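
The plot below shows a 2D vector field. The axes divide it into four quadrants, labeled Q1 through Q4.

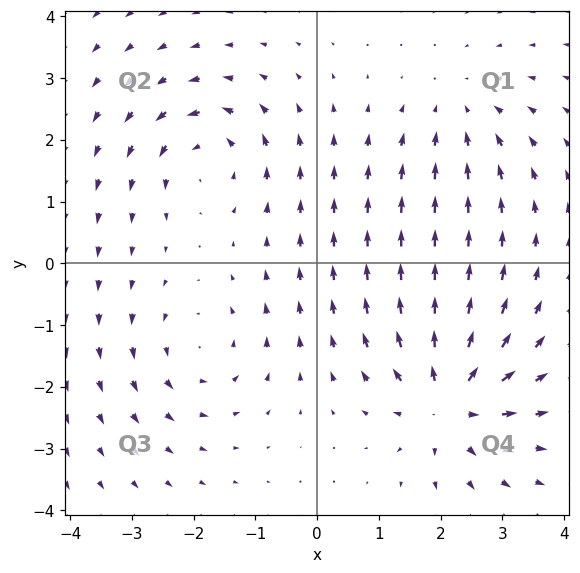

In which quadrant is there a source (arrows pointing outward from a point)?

Q4

The source sits at approximately (2.1, -2.2), which lies in quadrant Q4. The divergence there is about +5, positive as expected for a source.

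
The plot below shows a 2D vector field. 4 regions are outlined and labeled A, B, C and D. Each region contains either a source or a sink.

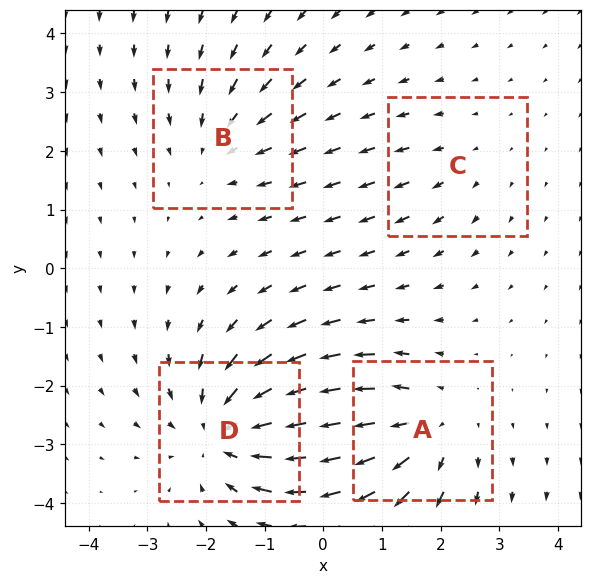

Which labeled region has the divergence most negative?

Divergence at each region's feature centre — A: about +4, B: about -3, C: about +2, D: about -5. Region D is most negative.

D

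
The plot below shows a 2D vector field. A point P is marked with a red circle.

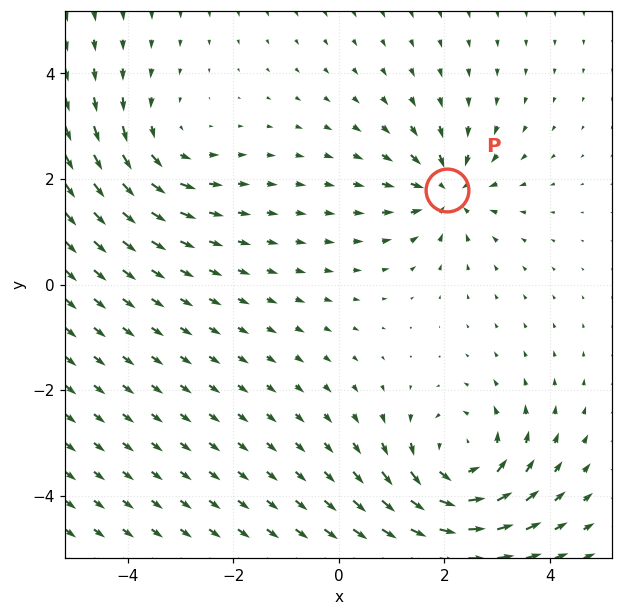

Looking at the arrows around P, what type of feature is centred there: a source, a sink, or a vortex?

At P (2.1, 1.8) the arrows converge inward. Divergence about -4, curl ≈0 — negative divergence with near-zero curl is a sink.

sink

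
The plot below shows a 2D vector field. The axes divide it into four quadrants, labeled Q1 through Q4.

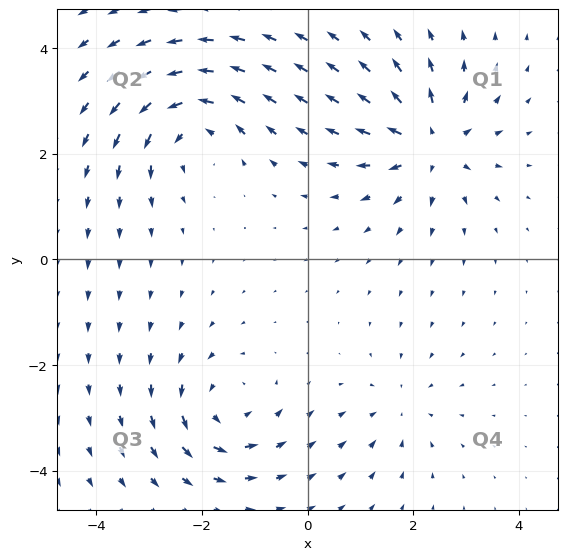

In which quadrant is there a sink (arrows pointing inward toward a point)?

The sink sits at approximately (1.7, -2.8), which lies in quadrant Q4. The divergence there is about -3, negative as expected for a sink.

Q4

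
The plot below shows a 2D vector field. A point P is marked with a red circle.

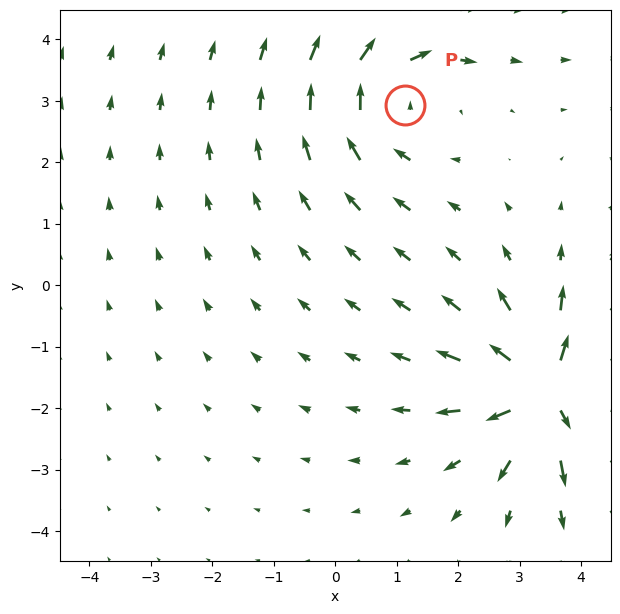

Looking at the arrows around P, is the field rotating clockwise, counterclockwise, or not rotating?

Near P at (1.1, 2.9) the arrows circulate clockwise. The curl (z-component) there is about -3; negative curl means clockwise rotation.

clockwise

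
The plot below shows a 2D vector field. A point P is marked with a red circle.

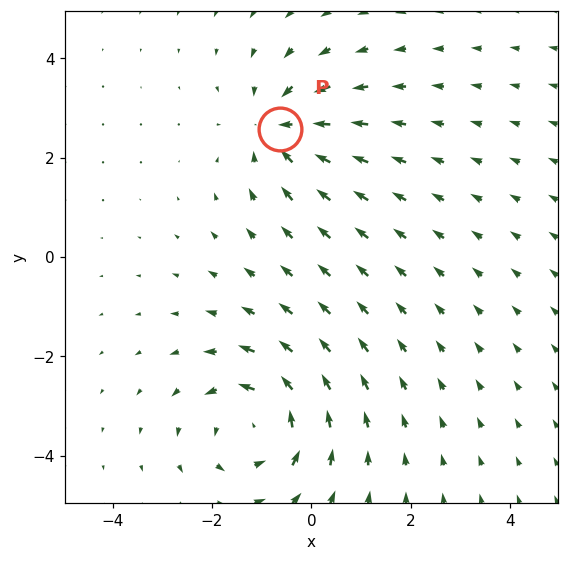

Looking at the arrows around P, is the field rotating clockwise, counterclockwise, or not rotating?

not rotating

Near P at (-0.6, 2.6) the arrows show no circulation. The curl there is ≈0.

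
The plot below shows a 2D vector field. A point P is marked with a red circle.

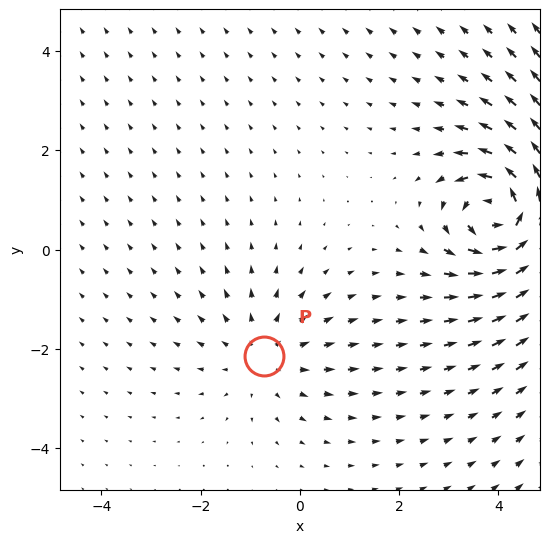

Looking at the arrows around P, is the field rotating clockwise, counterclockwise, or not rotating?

not rotating

Near P at (-0.7, -2.1) the arrows show no circulation. The curl there is ≈0.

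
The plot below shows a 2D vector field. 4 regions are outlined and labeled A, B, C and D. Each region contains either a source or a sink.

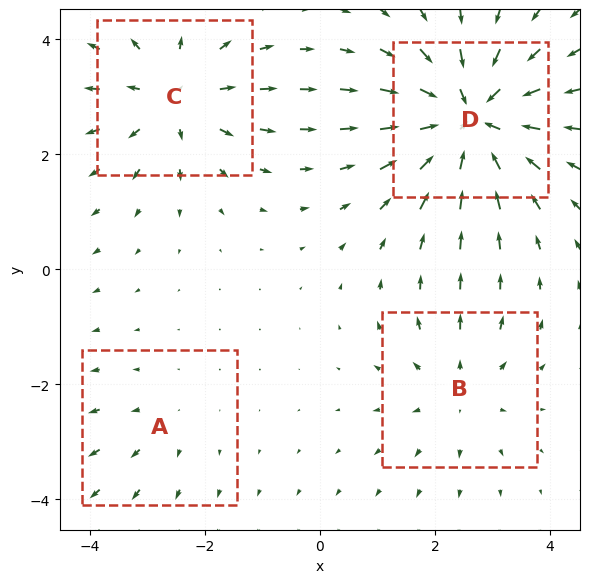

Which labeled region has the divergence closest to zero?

A

Divergence at each region's feature centre — A: about +2, B: about +3, C: about +5, D: about -7. Region A is closest to zero.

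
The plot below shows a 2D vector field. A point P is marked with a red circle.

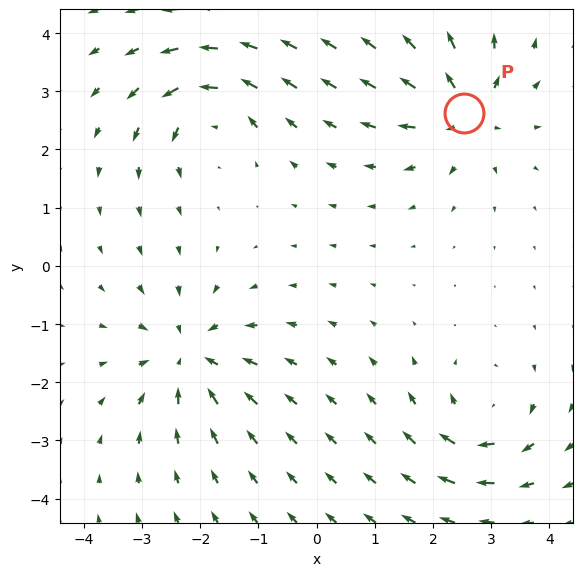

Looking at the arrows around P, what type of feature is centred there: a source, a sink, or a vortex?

At P (2.5, 2.6) the arrows spread outward. Divergence about +6, curl ≈0 — positive divergence with near-zero curl is a source.

source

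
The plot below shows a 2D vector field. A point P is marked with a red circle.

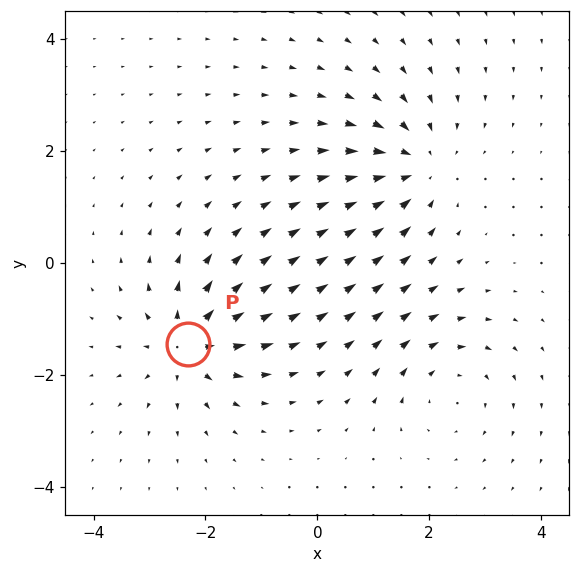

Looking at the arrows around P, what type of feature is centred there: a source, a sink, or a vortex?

At P (-2.3, -1.5) the arrows spread outward. Divergence about +6, curl ≈0 — positive divergence with near-zero curl is a source.

source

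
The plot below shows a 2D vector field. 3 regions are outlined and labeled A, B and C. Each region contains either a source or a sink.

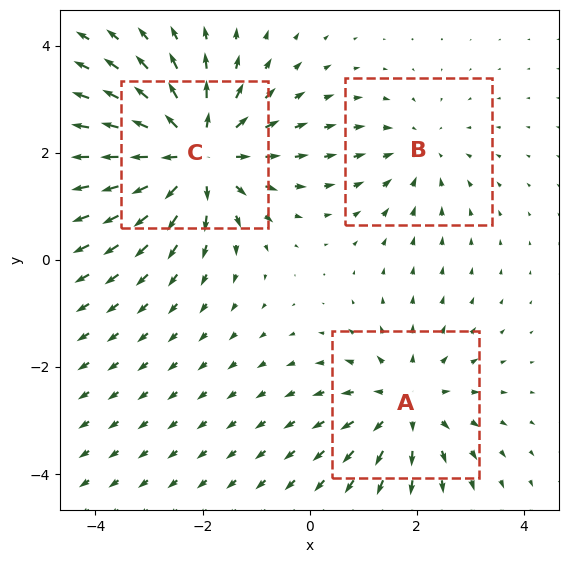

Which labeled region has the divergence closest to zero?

Divergence at each region's feature centre — A: about +3, B: about -2, C: about +5. Region B is closest to zero.

B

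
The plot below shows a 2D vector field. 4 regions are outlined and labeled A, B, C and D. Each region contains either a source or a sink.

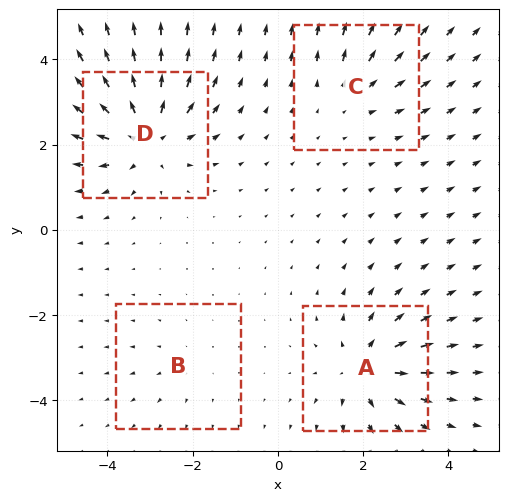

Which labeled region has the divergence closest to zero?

B

Divergence at each region's feature centre — A: about +6, B: about +2, C: about +3, D: about +7. Region B is closest to zero.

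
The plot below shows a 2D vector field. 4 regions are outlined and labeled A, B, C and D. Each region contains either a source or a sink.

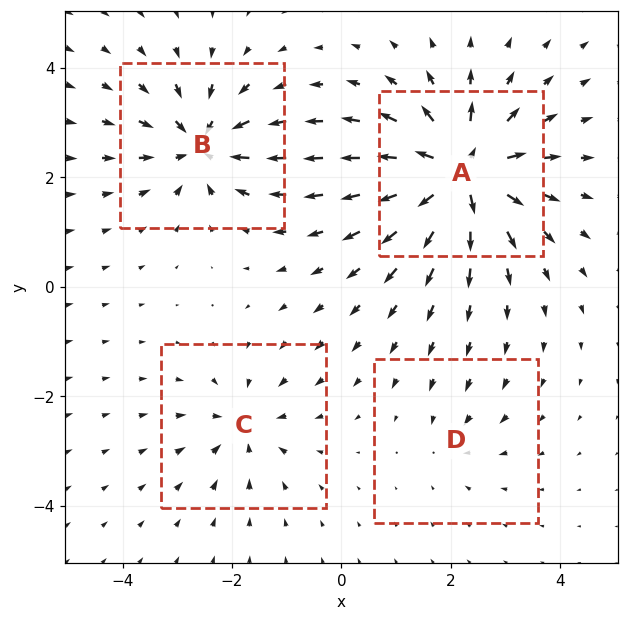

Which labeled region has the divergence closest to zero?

D

Divergence at each region's feature centre — A: about +9, B: about -6, C: about -4, D: about -2. Region D is closest to zero.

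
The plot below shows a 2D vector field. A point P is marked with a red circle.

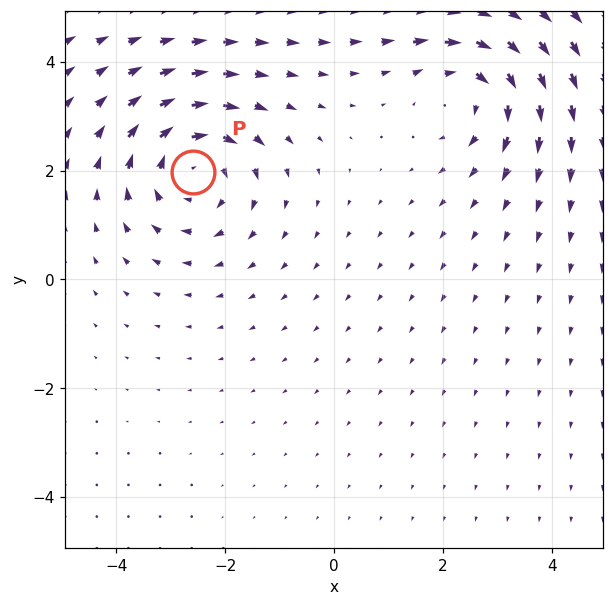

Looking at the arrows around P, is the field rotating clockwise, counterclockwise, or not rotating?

Near P at (-2.6, 2.0) the arrows circulate clockwise. The curl (z-component) there is about -4; negative curl means clockwise rotation.

clockwise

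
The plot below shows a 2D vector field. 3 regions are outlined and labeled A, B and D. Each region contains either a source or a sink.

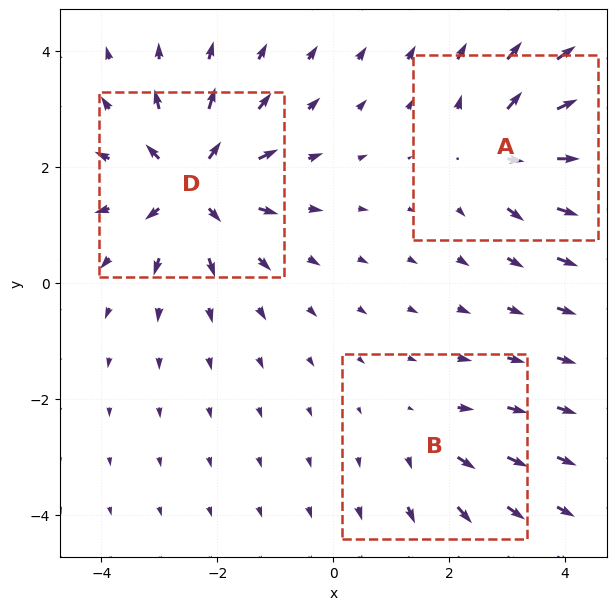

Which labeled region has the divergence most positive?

Divergence at each region's feature centre — A: about +4, B: about +2, D: about +5. Region D is most positive.

D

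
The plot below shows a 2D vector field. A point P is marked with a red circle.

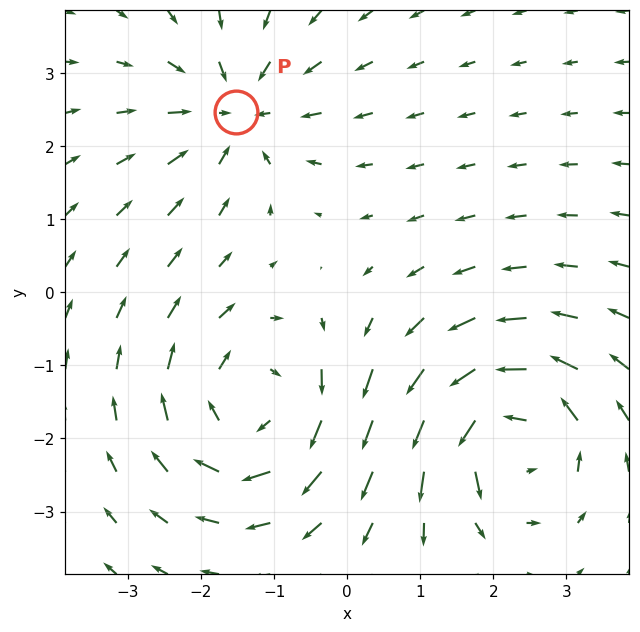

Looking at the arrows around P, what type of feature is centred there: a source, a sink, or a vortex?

At P (-1.5, 2.5) the arrows converge inward. Divergence about -4, curl ≈0 — negative divergence with near-zero curl is a sink.

sink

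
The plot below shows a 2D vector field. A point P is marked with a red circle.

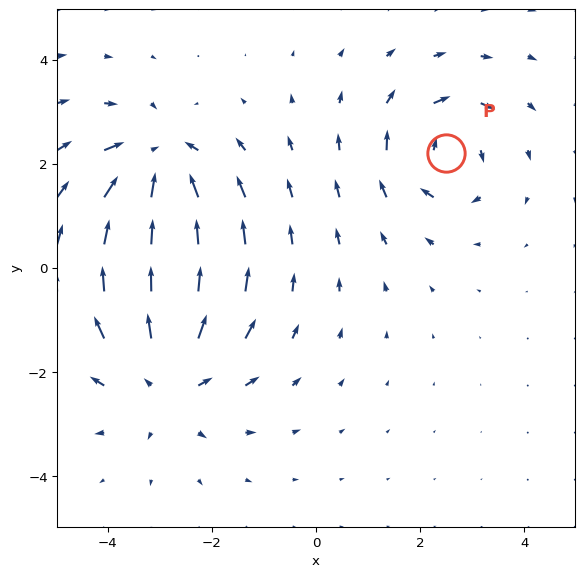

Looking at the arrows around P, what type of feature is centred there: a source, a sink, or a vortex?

At P (2.5, 2.2) the arrows circulate clockwise. Divergence ≈0, curl about -5 — near-zero divergence with nonzero curl is a vortex.

vortex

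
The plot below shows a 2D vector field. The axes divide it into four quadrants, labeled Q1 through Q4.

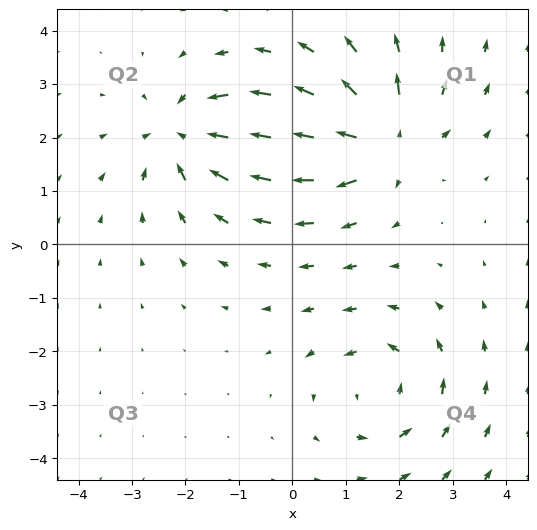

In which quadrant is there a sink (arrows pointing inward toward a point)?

The sink sits at approximately (-2.0, 2.0), which lies in quadrant Q2. The divergence there is about -5, negative as expected for a sink.

Q2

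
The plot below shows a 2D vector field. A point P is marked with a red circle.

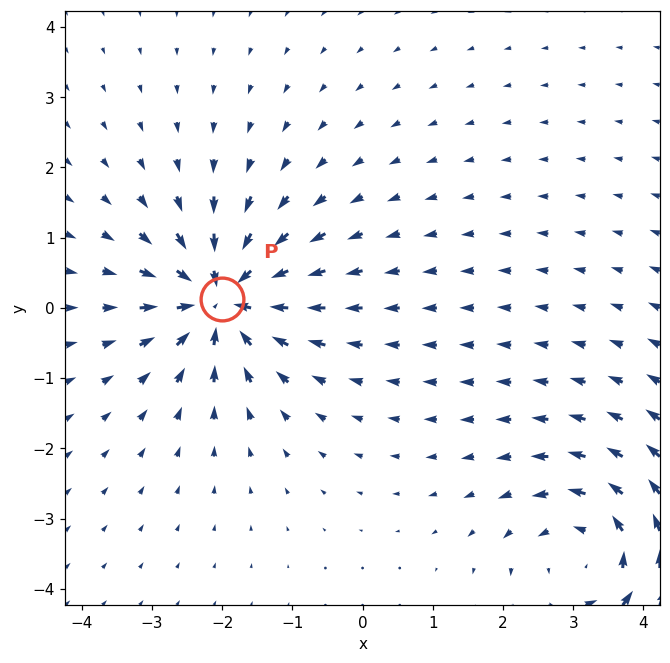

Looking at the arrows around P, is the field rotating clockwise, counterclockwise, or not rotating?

Near P at (-2.0, 0.1) the arrows show no circulation. The curl there is ≈0.

not rotating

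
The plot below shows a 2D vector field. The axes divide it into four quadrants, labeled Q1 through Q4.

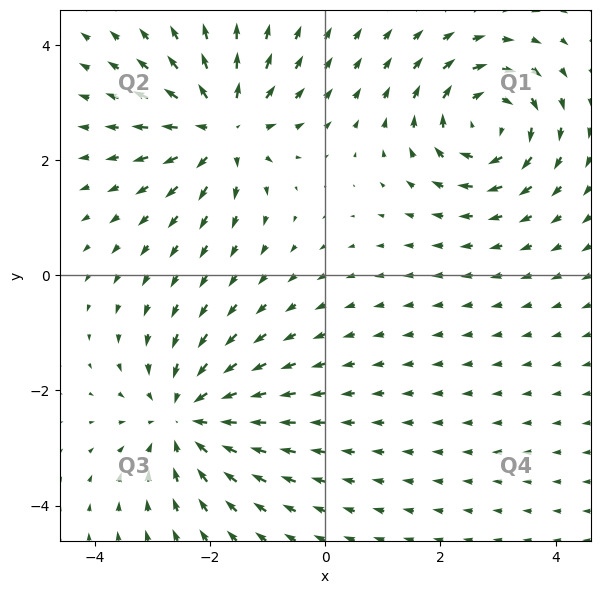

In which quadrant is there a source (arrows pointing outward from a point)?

The source sits at approximately (-1.8, 2.6), which lies in quadrant Q2. The divergence there is about +5, positive as expected for a source.

Q2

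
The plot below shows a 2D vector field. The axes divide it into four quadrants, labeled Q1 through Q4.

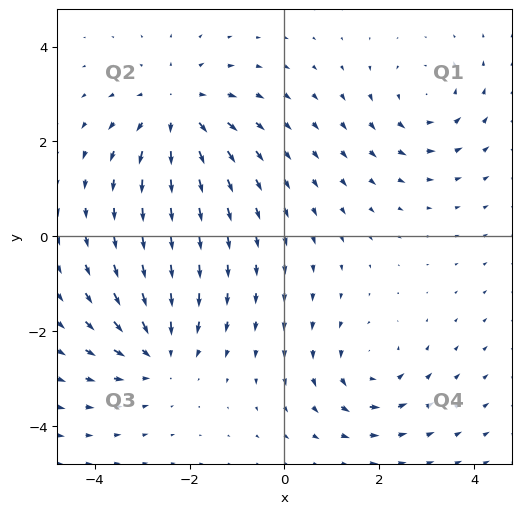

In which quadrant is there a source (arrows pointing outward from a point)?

The source sits at approximately (-2.3, 2.7), which lies in quadrant Q2. The divergence there is about +4, positive as expected for a source.

Q2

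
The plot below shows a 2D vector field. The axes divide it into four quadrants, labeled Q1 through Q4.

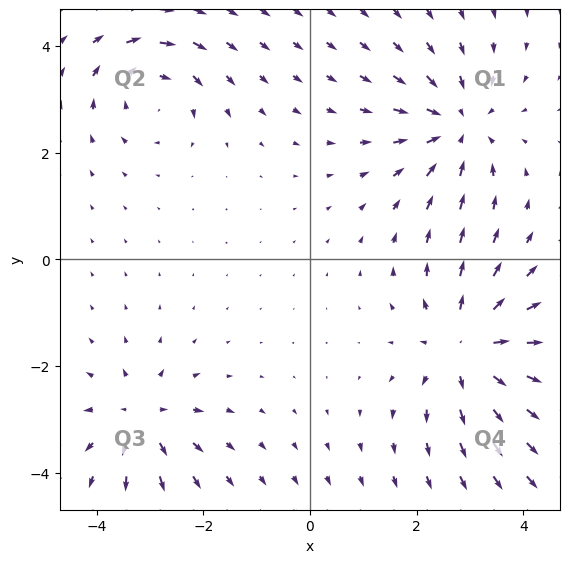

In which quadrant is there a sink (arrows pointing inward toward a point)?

The sink sits at approximately (2.8, 2.5), which lies in quadrant Q1. The divergence there is about -4, negative as expected for a sink.

Q1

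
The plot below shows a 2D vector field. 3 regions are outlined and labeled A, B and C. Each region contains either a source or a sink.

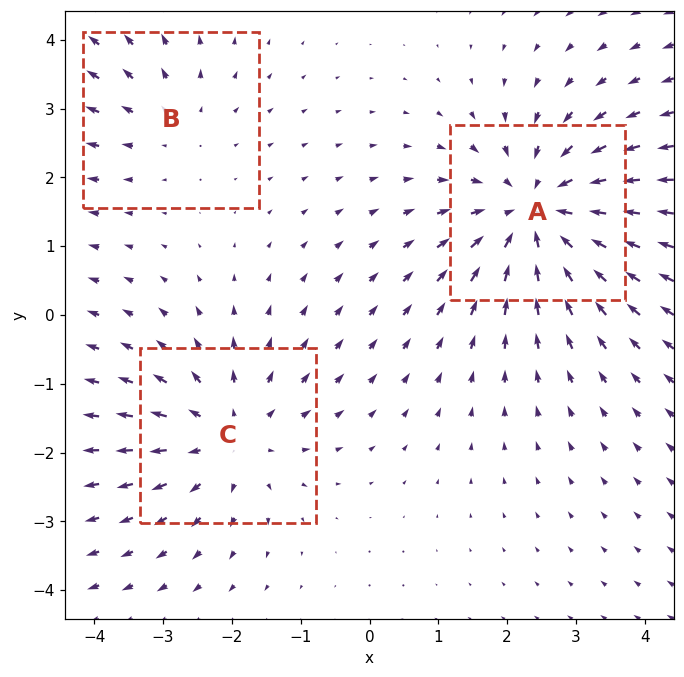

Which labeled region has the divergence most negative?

Divergence at each region's feature centre — A: about -4, B: about +2, C: about +3. Region A is most negative.

A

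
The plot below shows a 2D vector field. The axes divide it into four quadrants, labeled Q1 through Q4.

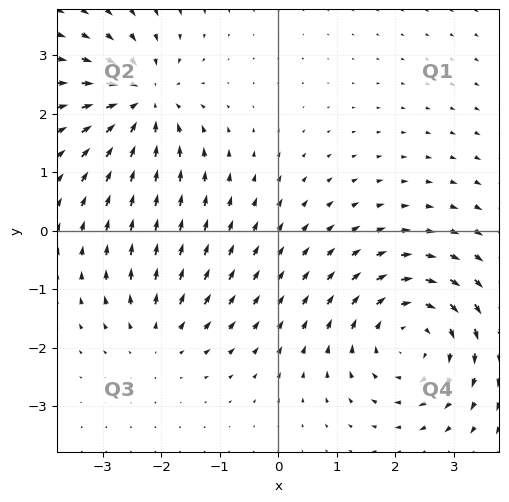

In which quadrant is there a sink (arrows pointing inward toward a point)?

Q2

The sink sits at approximately (-2.3, 2.2), which lies in quadrant Q2. The divergence there is about -5, negative as expected for a sink.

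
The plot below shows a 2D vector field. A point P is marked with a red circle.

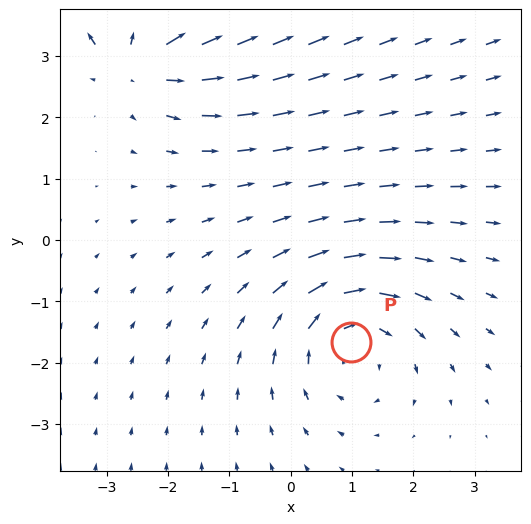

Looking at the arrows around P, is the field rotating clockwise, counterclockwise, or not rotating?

clockwise

Near P at (1.0, -1.7) the arrows circulate clockwise. The curl (z-component) there is about -4; negative curl means clockwise rotation.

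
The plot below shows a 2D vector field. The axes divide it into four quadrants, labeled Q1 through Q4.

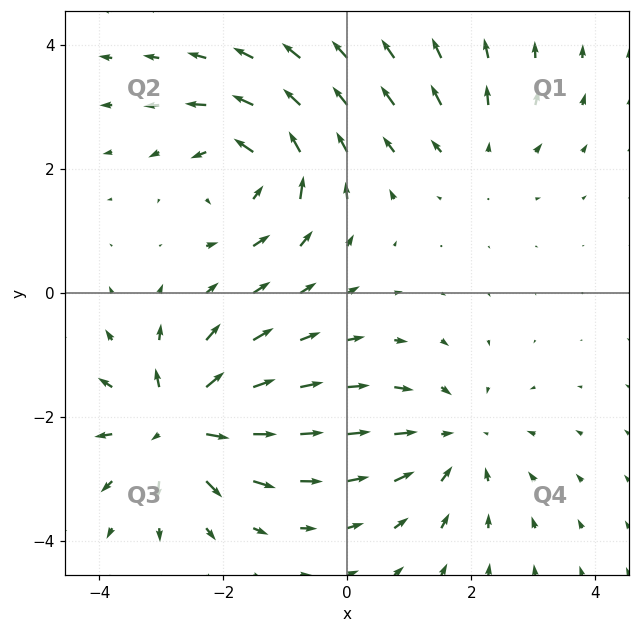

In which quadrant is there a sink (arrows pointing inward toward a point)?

Q4

The sink sits at approximately (1.7, -2.4), which lies in quadrant Q4. The divergence there is about -3, negative as expected for a sink.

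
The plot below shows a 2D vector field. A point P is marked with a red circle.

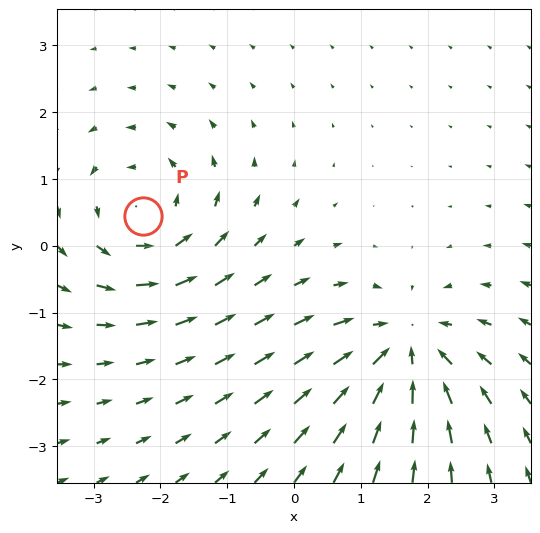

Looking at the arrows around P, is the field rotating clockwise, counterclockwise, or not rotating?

Near P at (-2.3, 0.4) the arrows circulate counterclockwise. The curl (z-component) there is about +4; positive curl means counterclockwise rotation.

counterclockwise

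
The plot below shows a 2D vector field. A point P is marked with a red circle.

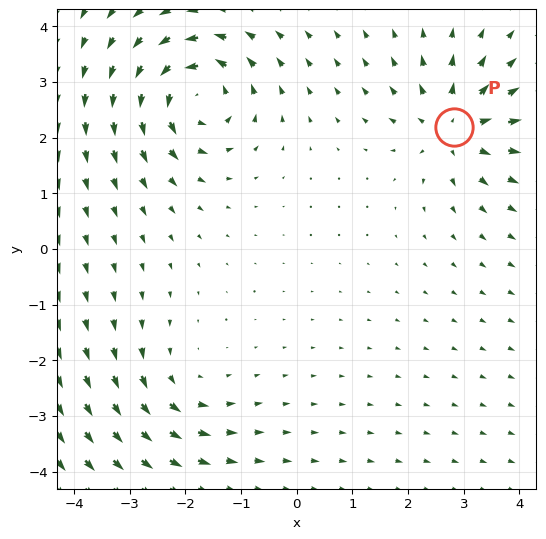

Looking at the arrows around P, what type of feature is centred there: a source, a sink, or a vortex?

At P (2.8, 2.2) the arrows spread outward. Divergence about +5, curl ≈0 — positive divergence with near-zero curl is a source.

source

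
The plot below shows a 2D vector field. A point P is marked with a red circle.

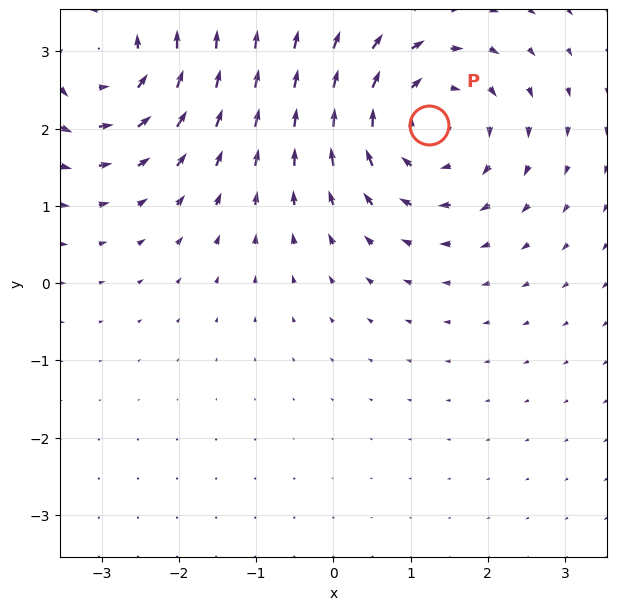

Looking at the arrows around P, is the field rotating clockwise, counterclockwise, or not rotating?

clockwise

Near P at (1.2, 2.0) the arrows circulate clockwise. The curl (z-component) there is about -3; negative curl means clockwise rotation.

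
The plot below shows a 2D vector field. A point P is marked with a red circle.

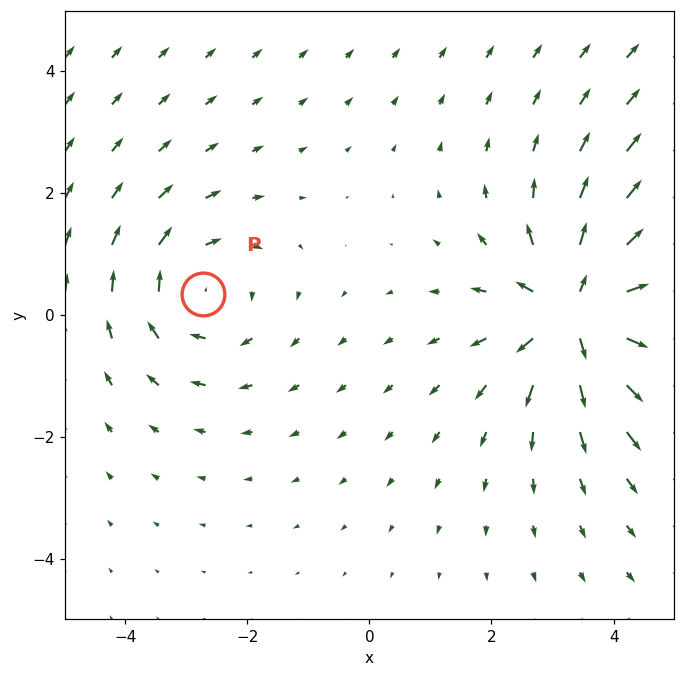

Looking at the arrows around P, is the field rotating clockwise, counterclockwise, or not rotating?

clockwise

Near P at (-2.7, 0.3) the arrows circulate clockwise. The curl (z-component) there is about -3; negative curl means clockwise rotation.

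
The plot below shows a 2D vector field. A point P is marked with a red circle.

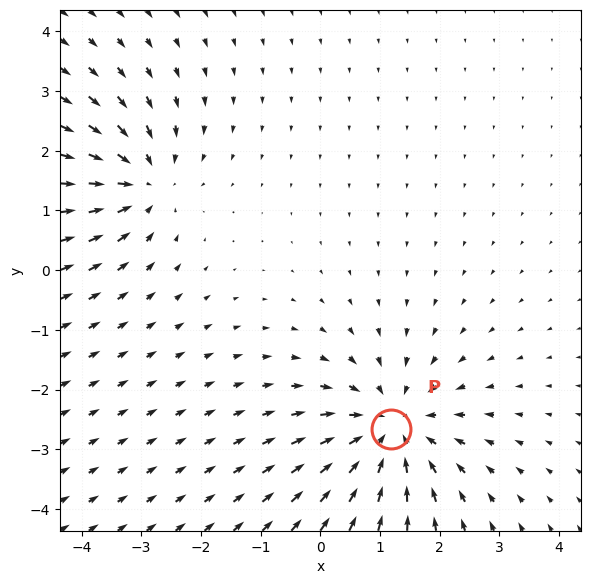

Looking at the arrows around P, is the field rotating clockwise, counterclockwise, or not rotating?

Near P at (1.2, -2.7) the arrows show no circulation. The curl there is ≈0.

not rotating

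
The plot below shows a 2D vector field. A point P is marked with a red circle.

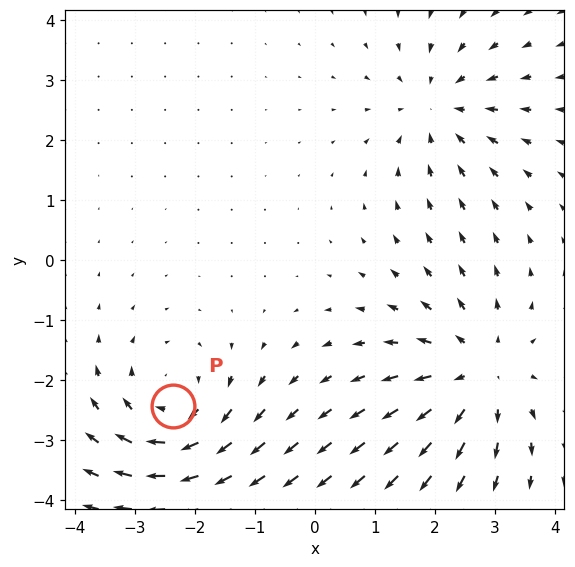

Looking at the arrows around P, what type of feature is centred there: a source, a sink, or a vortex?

vortex

At P (-2.4, -2.4) the arrows circulate clockwise. Divergence ≈0, curl about -4 — near-zero divergence with nonzero curl is a vortex.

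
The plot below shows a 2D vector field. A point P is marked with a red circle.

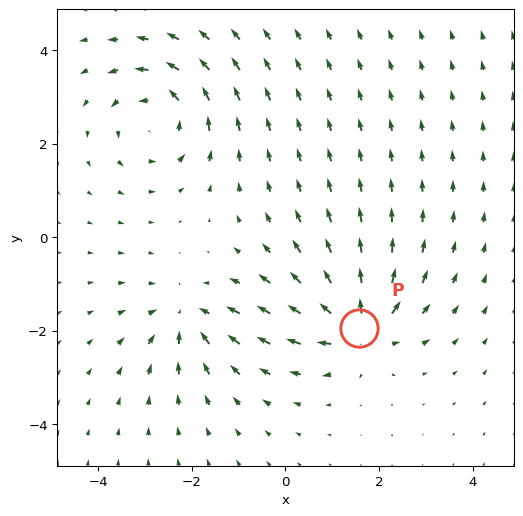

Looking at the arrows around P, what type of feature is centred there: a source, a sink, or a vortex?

source

At P (1.6, -1.9) the arrows spread outward. Divergence about +4, curl ≈0 — positive divergence with near-zero curl is a source.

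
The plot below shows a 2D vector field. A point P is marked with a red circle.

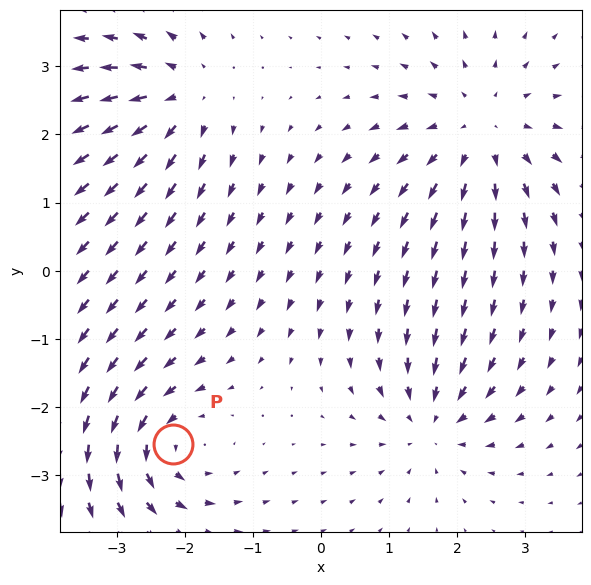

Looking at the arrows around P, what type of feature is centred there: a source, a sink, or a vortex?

At P (-2.2, -2.5) the arrows circulate counterclockwise. Divergence ≈0, curl about +5 — near-zero divergence with nonzero curl is a vortex.

vortex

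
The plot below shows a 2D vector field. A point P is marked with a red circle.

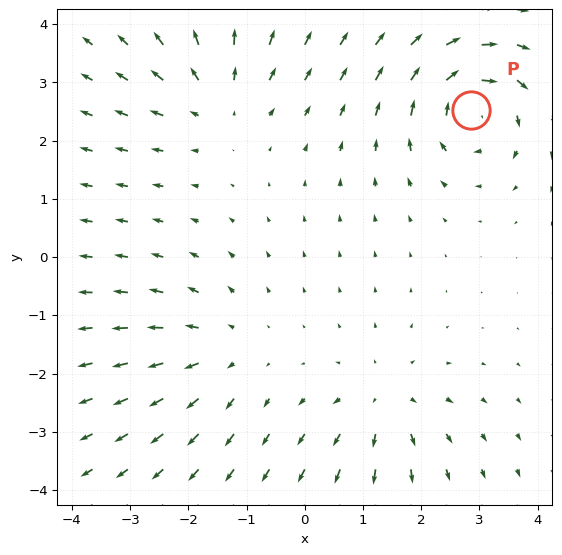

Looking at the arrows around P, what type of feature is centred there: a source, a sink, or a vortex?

vortex

At P (2.9, 2.5) the arrows circulate clockwise. Divergence ≈0, curl about -7 — near-zero divergence with nonzero curl is a vortex.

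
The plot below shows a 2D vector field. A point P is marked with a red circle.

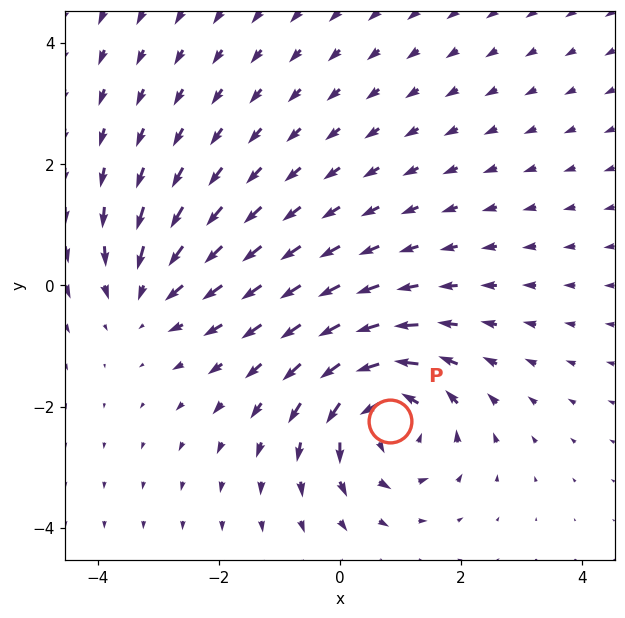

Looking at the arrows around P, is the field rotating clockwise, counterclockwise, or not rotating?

counterclockwise

Near P at (0.8, -2.2) the arrows circulate counterclockwise. The curl (z-component) there is about +5; positive curl means counterclockwise rotation.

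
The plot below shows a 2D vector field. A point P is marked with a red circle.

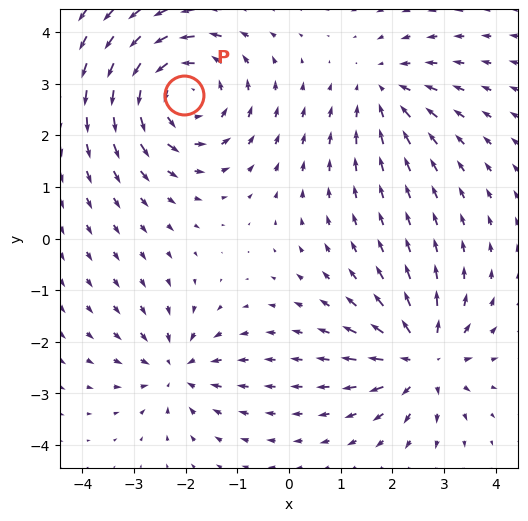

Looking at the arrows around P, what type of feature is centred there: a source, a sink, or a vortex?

At P (-2.0, 2.8) the arrows circulate counterclockwise. Divergence ≈0, curl about +4 — near-zero divergence with nonzero curl is a vortex.

vortex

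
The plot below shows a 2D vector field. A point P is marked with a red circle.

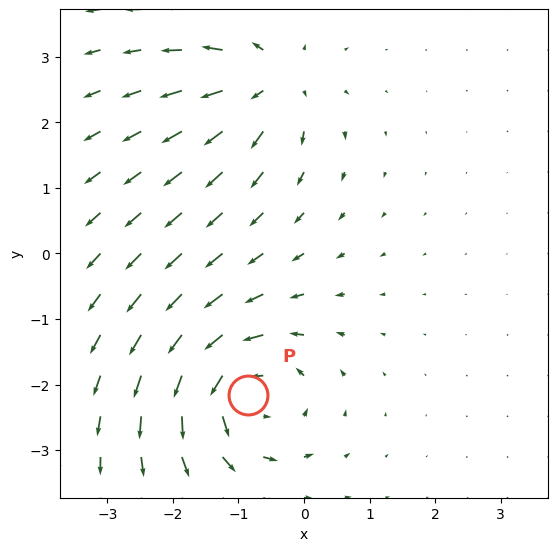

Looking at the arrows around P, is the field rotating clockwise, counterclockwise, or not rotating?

counterclockwise

Near P at (-0.8, -2.2) the arrows circulate counterclockwise. The curl (z-component) there is about +5; positive curl means counterclockwise rotation.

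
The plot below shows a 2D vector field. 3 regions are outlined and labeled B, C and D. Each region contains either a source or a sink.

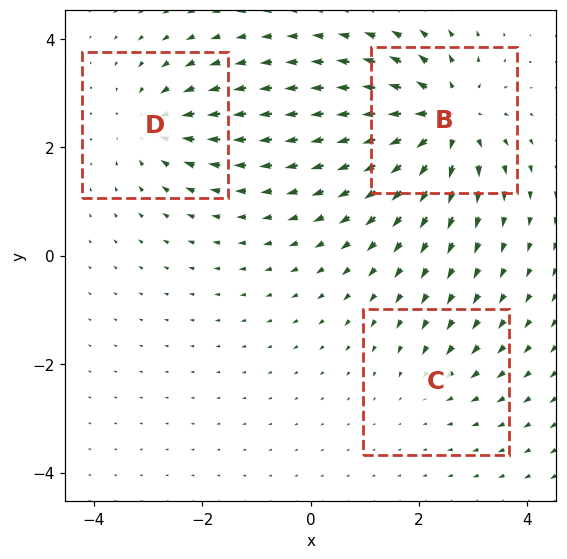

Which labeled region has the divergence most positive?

Divergence at each region's feature centre — B: about +6, C: about -2, D: about -3. Region B is most positive.

B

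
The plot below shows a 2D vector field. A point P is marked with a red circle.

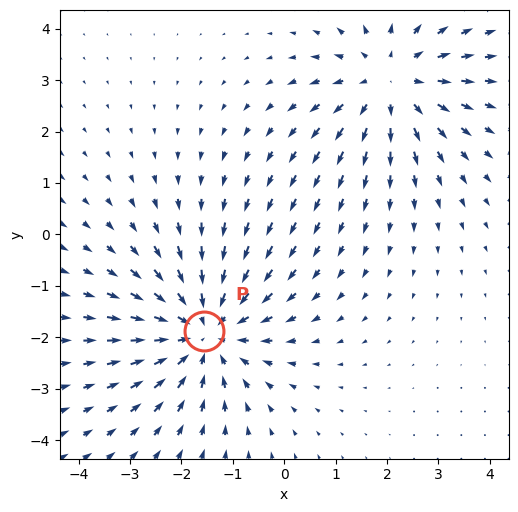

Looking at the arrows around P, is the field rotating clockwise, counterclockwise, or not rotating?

not rotating

Near P at (-1.6, -1.9) the arrows show no circulation. The curl there is ≈0.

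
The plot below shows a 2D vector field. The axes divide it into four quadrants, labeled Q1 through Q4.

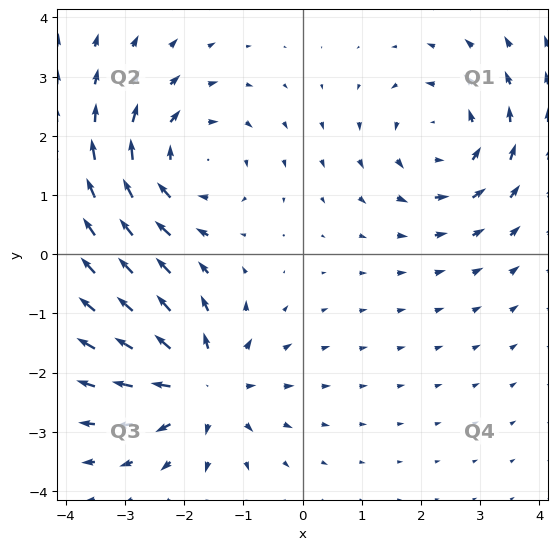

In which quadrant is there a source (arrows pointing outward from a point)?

The source sits at approximately (-1.7, -2.2), which lies in quadrant Q3. The divergence there is about +5, positive as expected for a source.

Q3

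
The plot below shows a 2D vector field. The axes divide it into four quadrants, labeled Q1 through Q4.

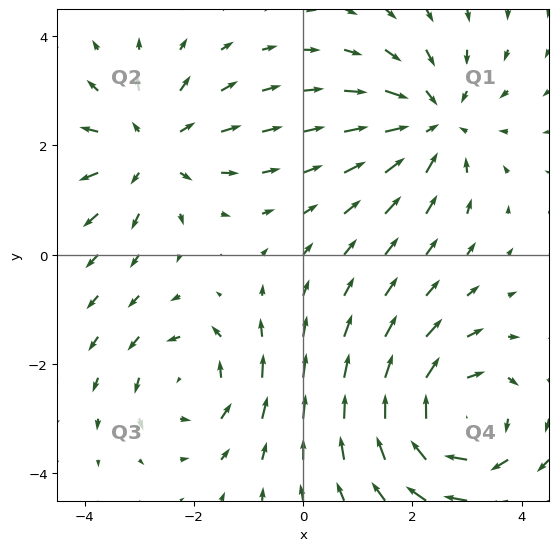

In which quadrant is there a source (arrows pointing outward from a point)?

Q2

The source sits at approximately (-2.8, 1.9), which lies in quadrant Q2. The divergence there is about +3, positive as expected for a source.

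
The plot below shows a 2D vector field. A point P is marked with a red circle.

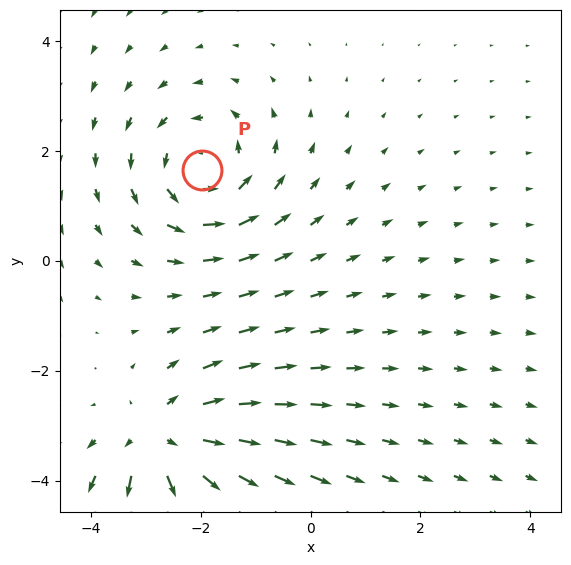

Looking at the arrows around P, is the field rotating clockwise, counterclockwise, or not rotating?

counterclockwise

Near P at (-2.0, 1.7) the arrows circulate counterclockwise. The curl (z-component) there is about +3; positive curl means counterclockwise rotation.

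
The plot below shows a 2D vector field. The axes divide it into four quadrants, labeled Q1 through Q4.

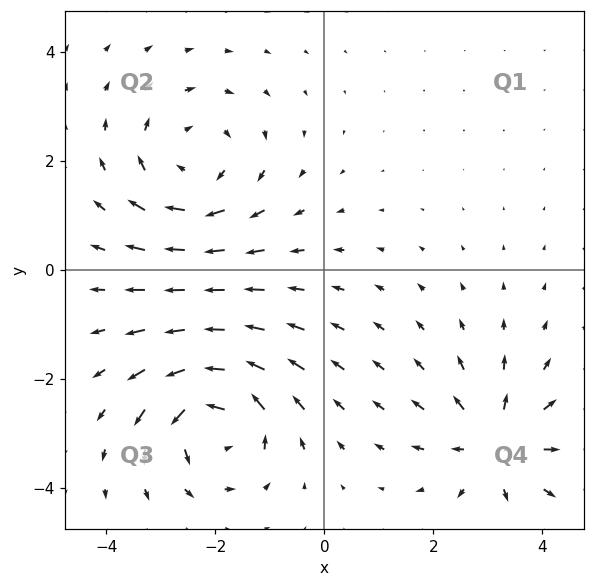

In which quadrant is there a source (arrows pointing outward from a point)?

Q4

The source sits at approximately (3.2, -3.2), which lies in quadrant Q4. The divergence there is about +4, positive as expected for a source.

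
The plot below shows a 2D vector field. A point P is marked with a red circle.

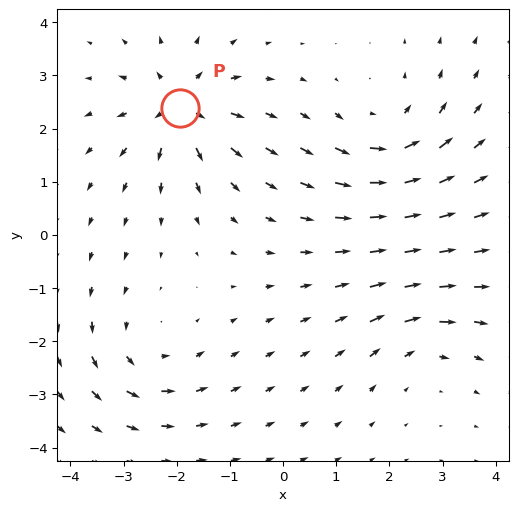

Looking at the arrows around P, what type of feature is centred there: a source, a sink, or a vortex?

At P (-1.9, 2.4) the arrows spread outward. Divergence about +6, curl ≈0 — positive divergence with near-zero curl is a source.

source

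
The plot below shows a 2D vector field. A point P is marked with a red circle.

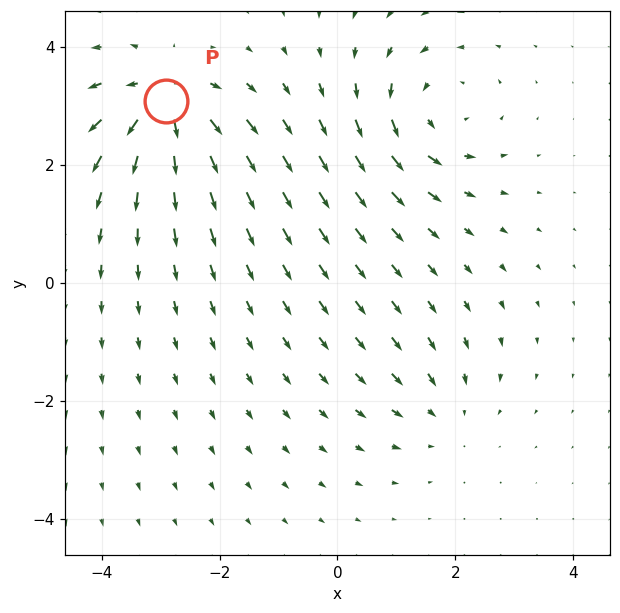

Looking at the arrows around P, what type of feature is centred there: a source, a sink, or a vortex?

At P (-2.9, 3.1) the arrows spread outward. Divergence about +6, curl ≈0 — positive divergence with near-zero curl is a source.

source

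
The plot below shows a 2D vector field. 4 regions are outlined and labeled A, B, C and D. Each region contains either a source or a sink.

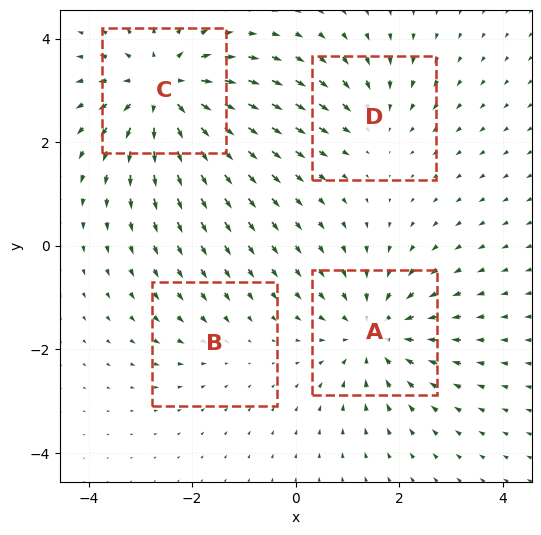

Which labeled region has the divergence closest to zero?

B

Divergence at each region's feature centre — A: about -5, B: about -2, C: about +6, D: about -3. Region B is closest to zero.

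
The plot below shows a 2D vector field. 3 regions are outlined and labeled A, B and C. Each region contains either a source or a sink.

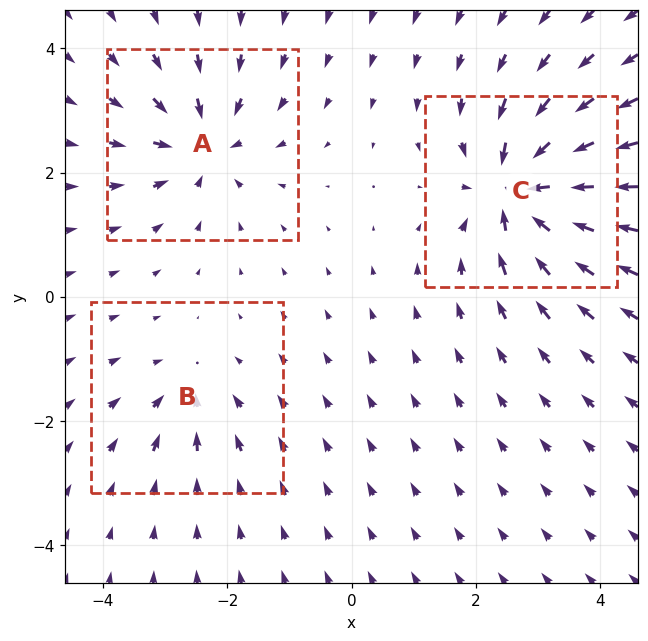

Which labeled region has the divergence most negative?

Divergence at each region's feature centre — A: about -4, B: about -3, C: about -6. Region C is most negative.

C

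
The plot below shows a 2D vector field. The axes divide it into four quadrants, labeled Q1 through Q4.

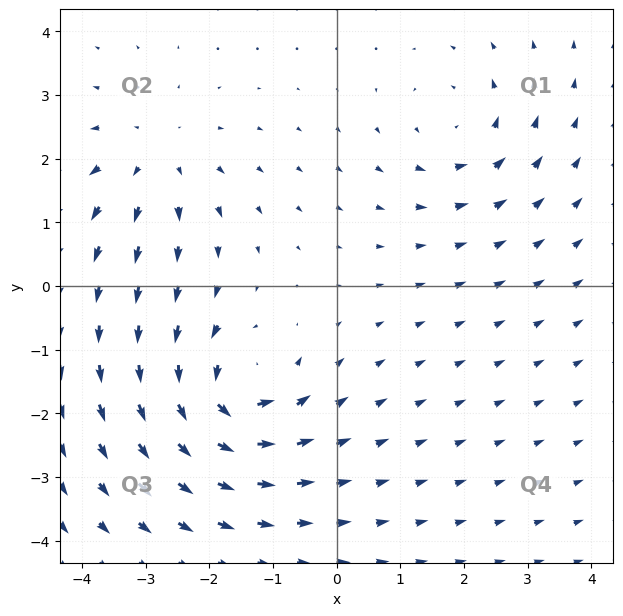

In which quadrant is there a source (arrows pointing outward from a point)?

Q2

The source sits at approximately (-2.9, 2.0), which lies in quadrant Q2. The divergence there is about +3, positive as expected for a source.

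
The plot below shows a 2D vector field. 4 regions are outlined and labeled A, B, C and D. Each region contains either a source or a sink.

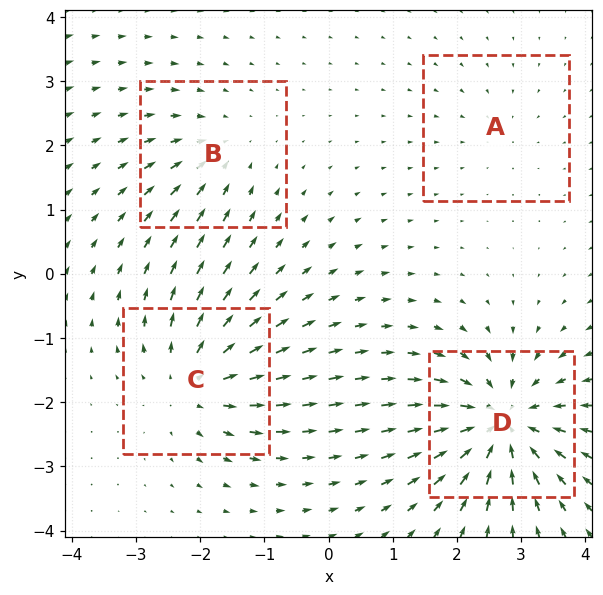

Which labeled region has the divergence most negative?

Divergence at each region's feature centre — A: about -2, B: about -4, C: about +6, D: about -8. Region D is most negative.

D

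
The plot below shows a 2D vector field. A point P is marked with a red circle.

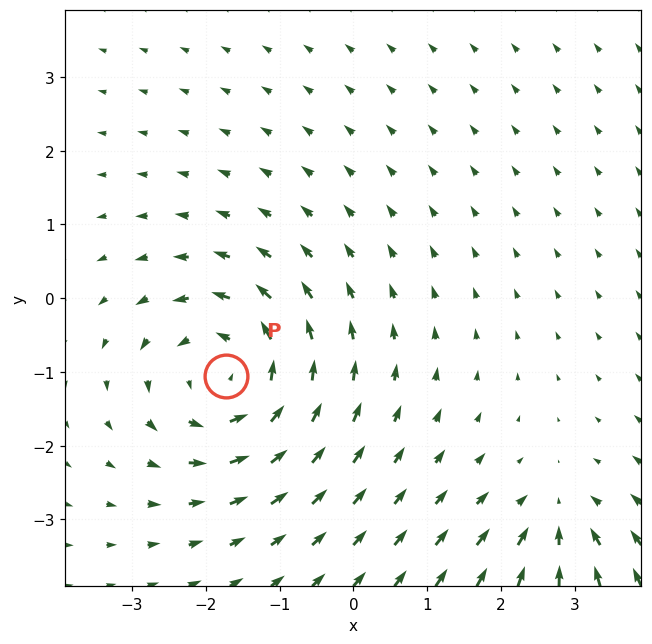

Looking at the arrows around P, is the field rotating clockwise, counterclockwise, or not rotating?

counterclockwise

Near P at (-1.7, -1.1) the arrows circulate counterclockwise. The curl (z-component) there is about +4; positive curl means counterclockwise rotation.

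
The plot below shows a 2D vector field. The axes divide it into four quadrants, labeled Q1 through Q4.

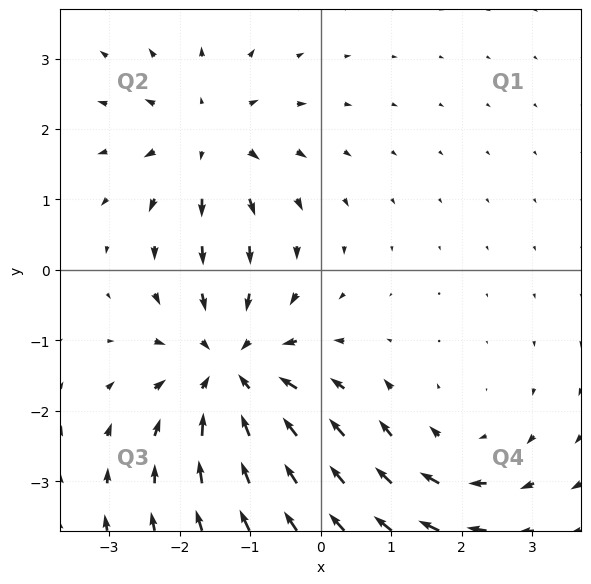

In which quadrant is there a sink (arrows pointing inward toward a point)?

Q3

The sink sits at approximately (-1.3, -1.4), which lies in quadrant Q3. The divergence there is about -5, negative as expected for a sink.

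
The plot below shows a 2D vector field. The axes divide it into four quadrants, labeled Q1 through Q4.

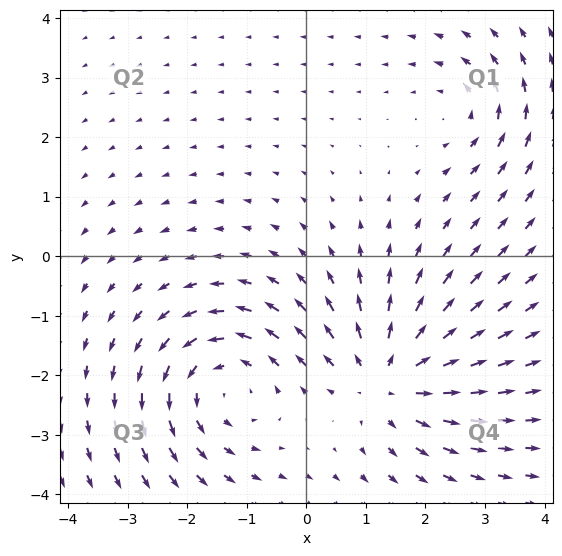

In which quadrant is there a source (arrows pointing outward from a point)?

Q4

The source sits at approximately (1.4, -2.0), which lies in quadrant Q4. The divergence there is about +5, positive as expected for a source.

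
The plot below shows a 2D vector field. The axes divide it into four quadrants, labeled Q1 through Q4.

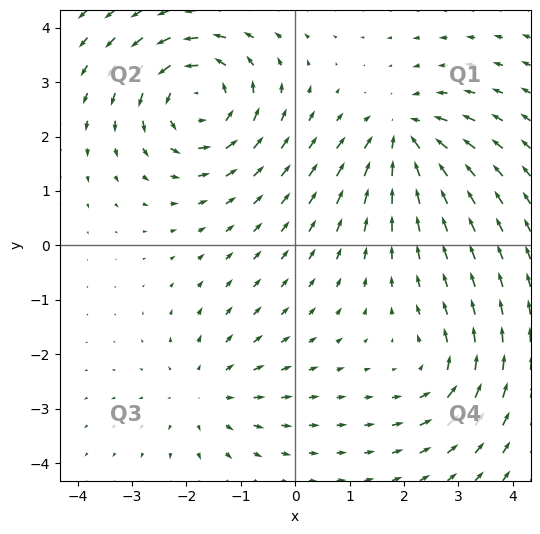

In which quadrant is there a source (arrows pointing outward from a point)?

Q3

The source sits at approximately (-1.7, -2.7), which lies in quadrant Q3. The divergence there is about +3, positive as expected for a source.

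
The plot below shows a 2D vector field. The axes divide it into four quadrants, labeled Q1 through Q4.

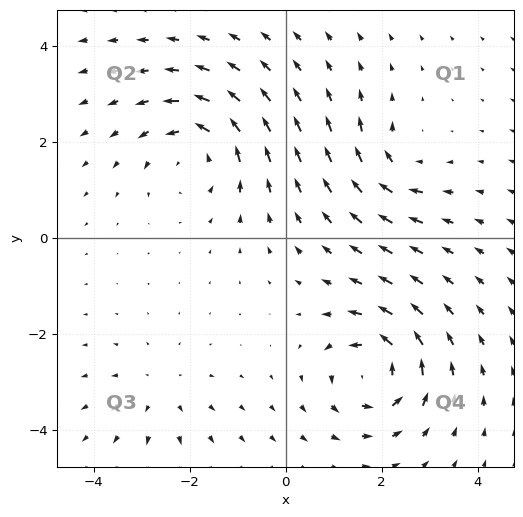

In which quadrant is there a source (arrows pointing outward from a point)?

The source sits at approximately (-2.6, -3.2), which lies in quadrant Q3. The divergence there is about +3, positive as expected for a source.

Q3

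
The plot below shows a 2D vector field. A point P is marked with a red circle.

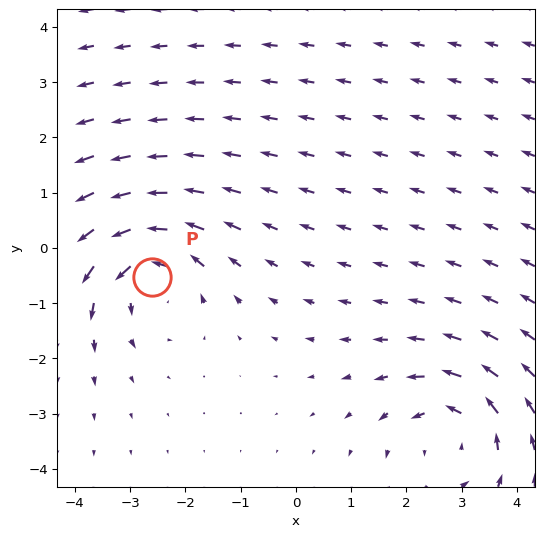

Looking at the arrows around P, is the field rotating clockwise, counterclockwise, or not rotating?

Near P at (-2.6, -0.5) the arrows circulate counterclockwise. The curl (z-component) there is about +3; positive curl means counterclockwise rotation.

counterclockwise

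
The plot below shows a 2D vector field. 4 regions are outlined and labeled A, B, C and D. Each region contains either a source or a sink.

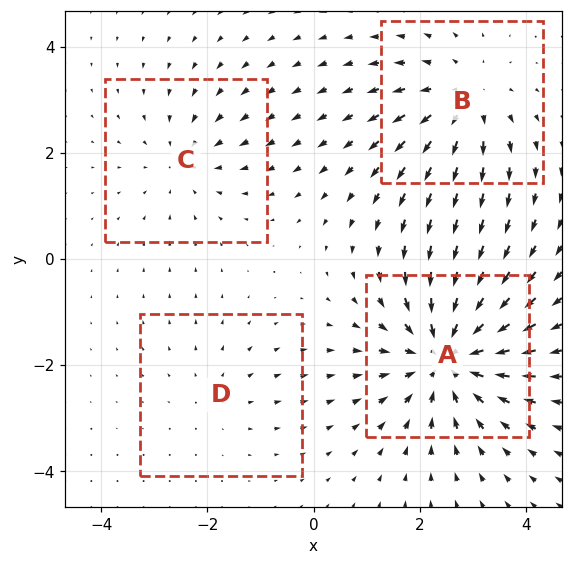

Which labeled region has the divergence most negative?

Divergence at each region's feature centre — A: about -6, B: about +4, C: about -3, D: about +2. Region A is most negative.

A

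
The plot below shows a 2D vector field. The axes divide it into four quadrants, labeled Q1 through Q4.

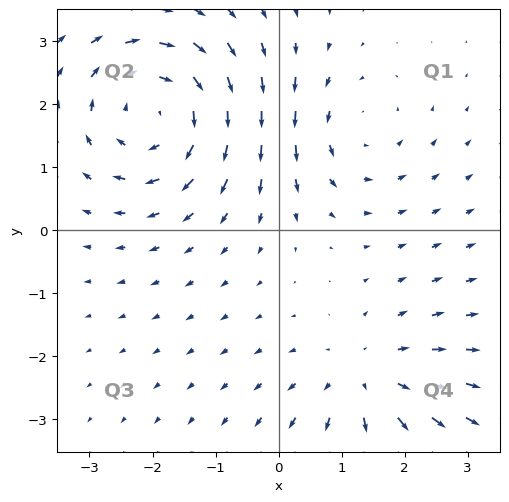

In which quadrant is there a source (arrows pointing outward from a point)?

Q4

The source sits at approximately (1.4, -2.4), which lies in quadrant Q4. The divergence there is about +3, positive as expected for a source.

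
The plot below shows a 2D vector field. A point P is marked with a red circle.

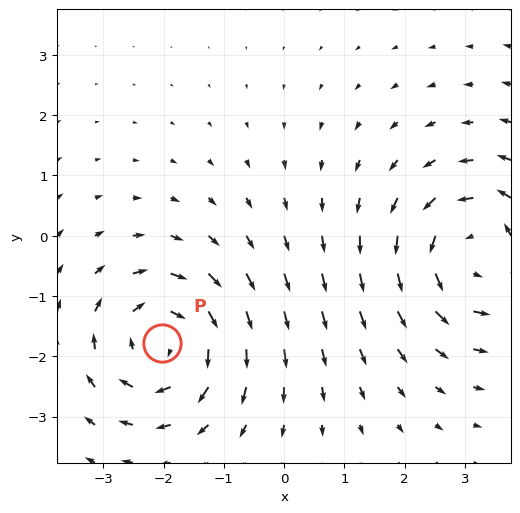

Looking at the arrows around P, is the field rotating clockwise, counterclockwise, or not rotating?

Near P at (-2.0, -1.8) the arrows circulate clockwise. The curl (z-component) there is about -5; negative curl means clockwise rotation.

clockwise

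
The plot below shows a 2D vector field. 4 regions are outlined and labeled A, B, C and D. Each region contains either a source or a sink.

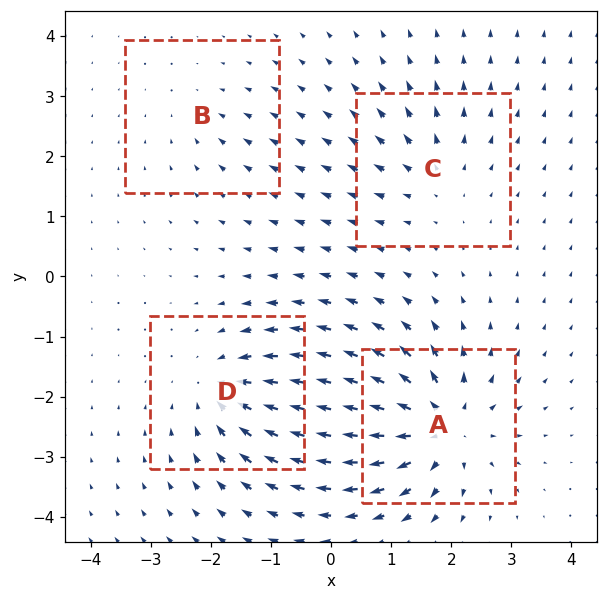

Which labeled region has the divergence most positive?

Divergence at each region's feature centre — A: about +8, B: about -2, C: about +4, D: about -6. Region A is most positive.

A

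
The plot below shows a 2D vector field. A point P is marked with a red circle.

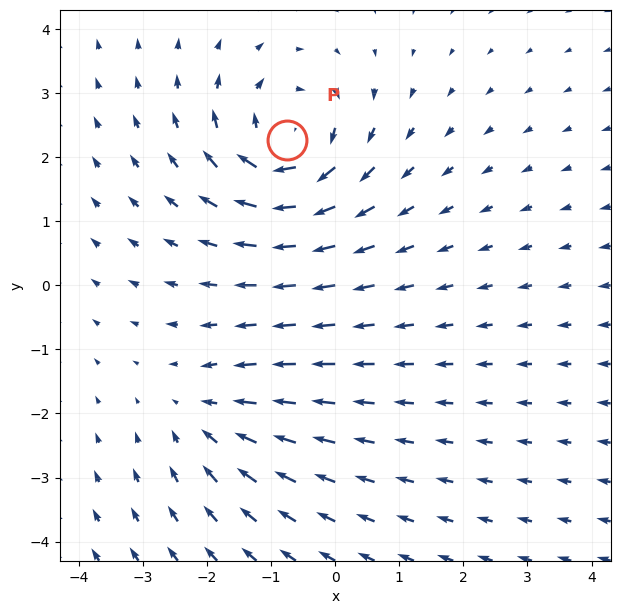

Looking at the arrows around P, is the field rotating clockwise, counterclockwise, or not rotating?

Near P at (-0.7, 2.3) the arrows circulate clockwise. The curl (z-component) there is about -5; negative curl means clockwise rotation.

clockwise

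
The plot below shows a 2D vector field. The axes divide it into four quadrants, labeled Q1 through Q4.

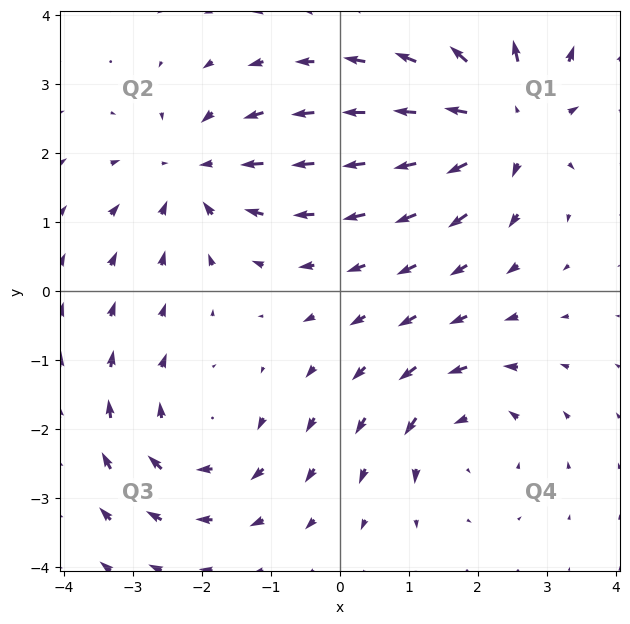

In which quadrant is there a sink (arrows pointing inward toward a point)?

Q2

The sink sits at approximately (-2.1, 1.7), which lies in quadrant Q2. The divergence there is about -4, negative as expected for a sink.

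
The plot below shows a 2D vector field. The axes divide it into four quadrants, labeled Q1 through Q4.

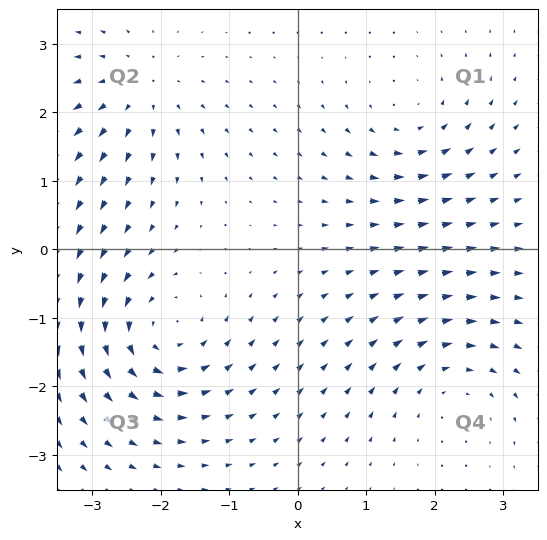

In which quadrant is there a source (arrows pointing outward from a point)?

Q2

The source sits at approximately (-2.3, 2.3), which lies in quadrant Q2. The divergence there is about +4, positive as expected for a source.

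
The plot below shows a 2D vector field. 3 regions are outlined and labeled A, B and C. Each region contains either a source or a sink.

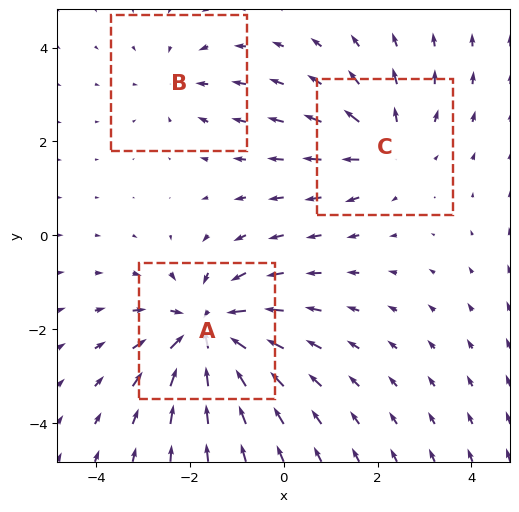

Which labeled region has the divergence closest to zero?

B

Divergence at each region's feature centre — A: about -5, B: about -2, C: about +3. Region B is closest to zero.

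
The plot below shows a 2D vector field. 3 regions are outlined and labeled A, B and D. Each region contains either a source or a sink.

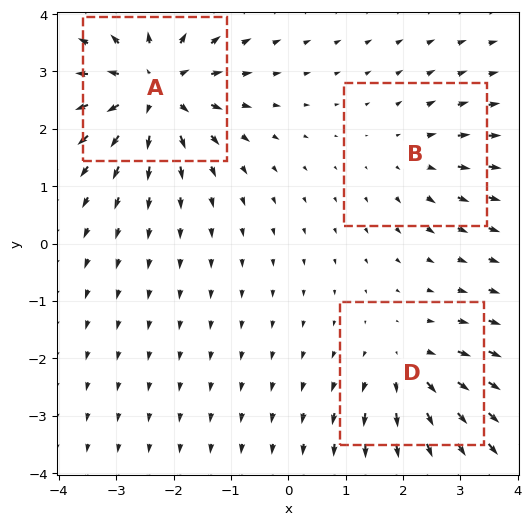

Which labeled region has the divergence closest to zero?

Divergence at each region's feature centre — A: about +6, B: about +2, D: about +4. Region B is closest to zero.

B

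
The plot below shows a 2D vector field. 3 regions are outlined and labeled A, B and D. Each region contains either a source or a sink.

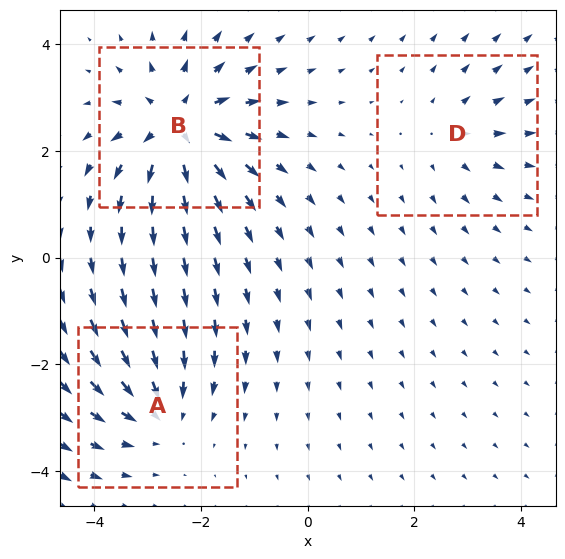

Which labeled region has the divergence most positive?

Divergence at each region's feature centre — A: about -3, B: about +6, D: about +2. Region B is most positive.

B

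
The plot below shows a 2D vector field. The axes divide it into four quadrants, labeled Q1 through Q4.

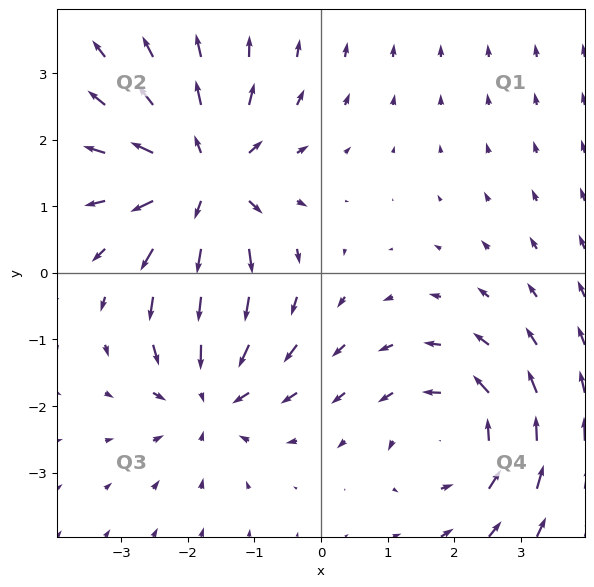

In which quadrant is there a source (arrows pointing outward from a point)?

The source sits at approximately (-1.8, 1.4), which lies in quadrant Q2. The divergence there is about +5, positive as expected for a source.

Q2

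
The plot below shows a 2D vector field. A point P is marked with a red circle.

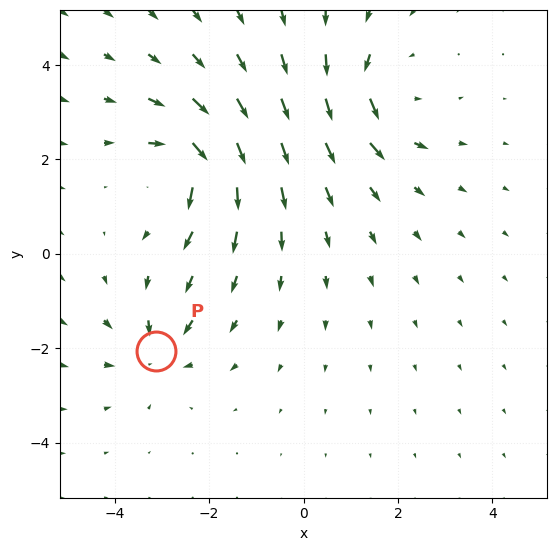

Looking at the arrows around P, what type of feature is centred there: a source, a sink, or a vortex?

sink

At P (-3.1, -2.1) the arrows converge inward. Divergence about -3, curl ≈0 — negative divergence with near-zero curl is a sink.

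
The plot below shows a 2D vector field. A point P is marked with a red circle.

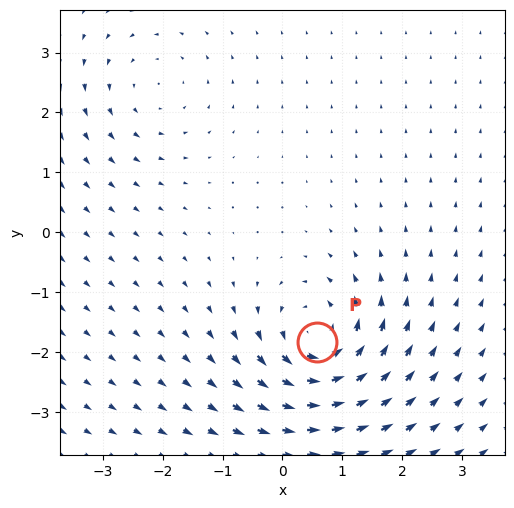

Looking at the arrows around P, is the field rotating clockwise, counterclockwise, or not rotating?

Near P at (0.6, -1.8) the arrows circulate counterclockwise. The curl (z-component) there is about +7; positive curl means counterclockwise rotation.

counterclockwise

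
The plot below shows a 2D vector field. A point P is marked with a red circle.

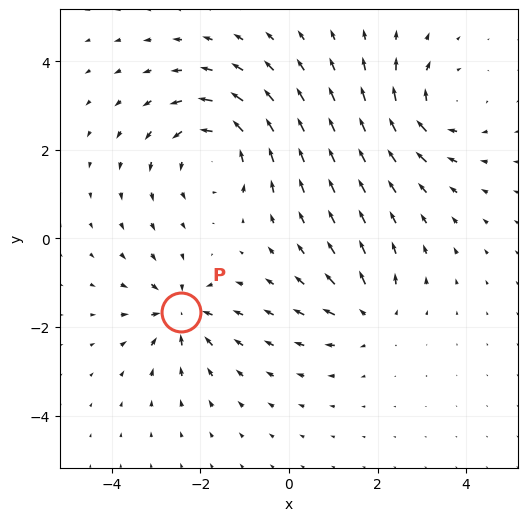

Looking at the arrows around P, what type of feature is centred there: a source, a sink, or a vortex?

sink

At P (-2.4, -1.7) the arrows converge inward. Divergence about -5, curl ≈0 — negative divergence with near-zero curl is a sink.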